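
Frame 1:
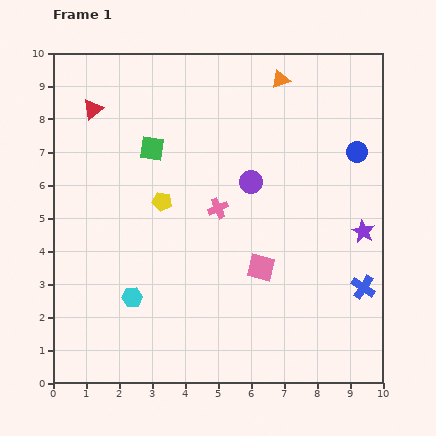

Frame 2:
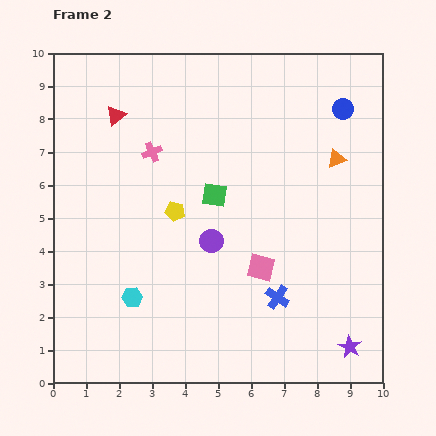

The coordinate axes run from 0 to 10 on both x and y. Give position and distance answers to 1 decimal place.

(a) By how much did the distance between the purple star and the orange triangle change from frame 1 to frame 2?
+0.5

Distance in frame 1: 5.2. Distance in frame 2: 5.7.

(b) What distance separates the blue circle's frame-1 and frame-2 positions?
1.4

The blue circle moved from (9.2, 7.0) to (8.8, 8.3), a distance of √(0.4² + 1.3²) ≈ 1.4.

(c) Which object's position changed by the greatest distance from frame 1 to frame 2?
the purple star

(moved 3.5; next 2.9)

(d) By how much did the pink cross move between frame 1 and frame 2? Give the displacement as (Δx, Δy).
(-2.0, 1.7)

The pink cross was at (5.0, 5.3) in frame 1 and (3.0, 7.0) in frame 2.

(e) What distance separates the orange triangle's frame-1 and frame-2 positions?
2.9

The orange triangle moved from (6.9, 9.2) to (8.6, 6.8), a distance of √(1.7² + 2.4²) ≈ 2.9.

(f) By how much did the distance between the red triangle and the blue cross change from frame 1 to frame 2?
-2.4

Distance in frame 1: 9.8. Distance in frame 2: 7.4.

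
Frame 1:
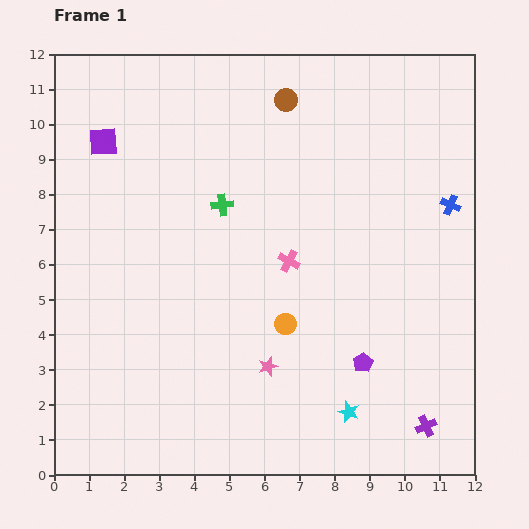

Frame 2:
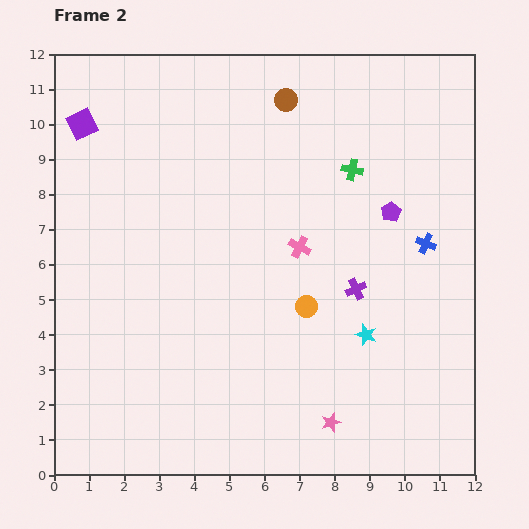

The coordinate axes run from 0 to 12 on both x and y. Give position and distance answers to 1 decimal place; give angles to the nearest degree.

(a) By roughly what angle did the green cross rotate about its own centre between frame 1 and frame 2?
18° clockwise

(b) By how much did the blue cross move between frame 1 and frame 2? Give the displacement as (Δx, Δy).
(-0.7, -1.1)

The blue cross was at (11.3, 7.7) in frame 1 and (10.6, 6.6) in frame 2.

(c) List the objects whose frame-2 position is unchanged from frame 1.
the brown circle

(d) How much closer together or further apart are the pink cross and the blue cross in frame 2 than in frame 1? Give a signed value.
-1.3

Distance in frame 1: 4.9. Distance in frame 2: 3.6.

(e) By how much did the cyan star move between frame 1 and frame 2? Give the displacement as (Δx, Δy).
(0.5, 2.2)

The cyan star was at (8.4, 1.8) in frame 1 and (8.9, 4.0) in frame 2.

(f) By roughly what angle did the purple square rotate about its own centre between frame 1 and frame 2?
21° counter-clockwise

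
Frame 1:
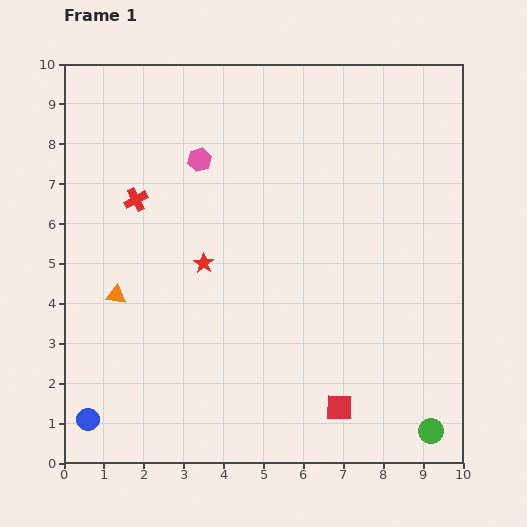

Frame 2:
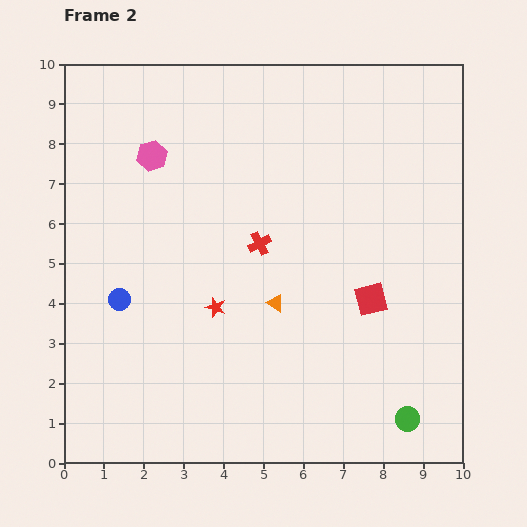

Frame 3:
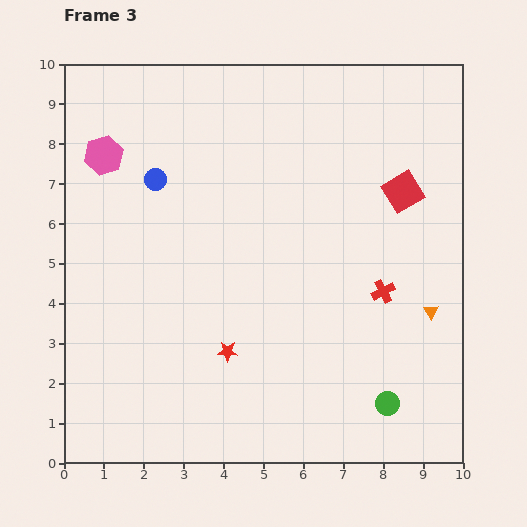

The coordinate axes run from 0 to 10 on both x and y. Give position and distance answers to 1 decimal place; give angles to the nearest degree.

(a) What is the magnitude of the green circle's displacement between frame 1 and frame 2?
0.7

The green circle moved from (9.2, 0.8) to (8.6, 1.1), a distance of √(0.6² + 0.3²) ≈ 0.7.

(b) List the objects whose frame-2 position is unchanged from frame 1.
none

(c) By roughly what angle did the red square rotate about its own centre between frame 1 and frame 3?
33° counter-clockwise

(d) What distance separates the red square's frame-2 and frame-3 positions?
2.8

The red square moved from (7.7, 4.1) to (8.5, 6.8), a distance of √(0.8² + 2.7²) ≈ 2.8.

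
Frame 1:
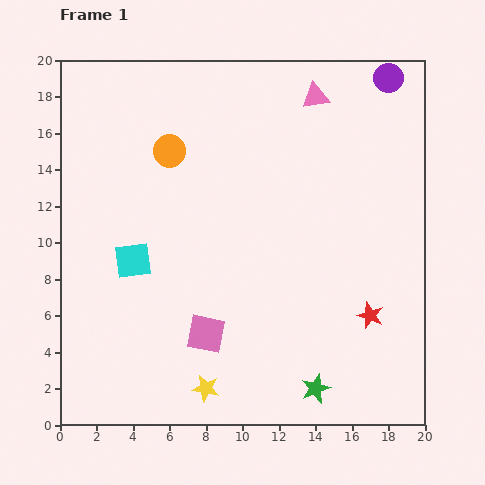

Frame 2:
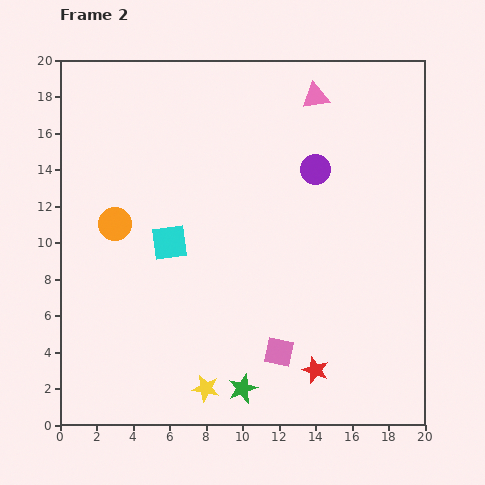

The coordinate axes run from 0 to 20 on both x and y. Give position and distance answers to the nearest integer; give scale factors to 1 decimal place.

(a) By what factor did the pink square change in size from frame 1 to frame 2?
0.8×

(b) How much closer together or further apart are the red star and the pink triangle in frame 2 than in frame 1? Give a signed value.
+3

Distance in frame 1: 12. Distance in frame 2: 15.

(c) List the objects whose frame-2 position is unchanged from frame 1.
the yellow star, the pink triangle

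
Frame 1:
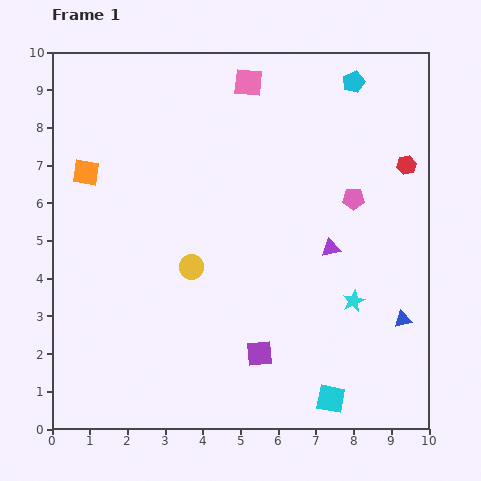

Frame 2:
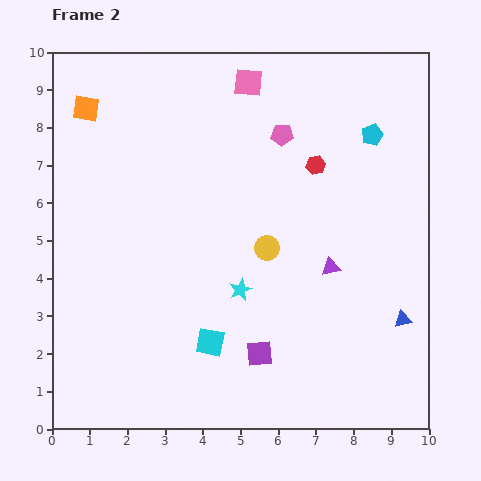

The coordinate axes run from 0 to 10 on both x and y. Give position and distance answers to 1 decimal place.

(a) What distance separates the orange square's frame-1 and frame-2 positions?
1.7

The orange square moved from (0.9, 6.8) to (0.9, 8.5), a distance of √(0.0² + 1.7²) ≈ 1.7.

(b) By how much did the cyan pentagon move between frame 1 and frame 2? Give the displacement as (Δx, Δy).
(0.5, -1.4)

The cyan pentagon was at (8.0, 9.2) in frame 1 and (8.5, 7.8) in frame 2.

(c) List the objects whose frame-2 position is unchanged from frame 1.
the pink square, the purple square, the blue triangle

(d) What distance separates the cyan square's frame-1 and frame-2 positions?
3.5

The cyan square moved from (7.4, 0.8) to (4.2, 2.3), a distance of √(3.2² + 1.5²) ≈ 3.5.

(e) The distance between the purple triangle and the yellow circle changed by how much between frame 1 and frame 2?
-1.9

Distance in frame 1: 3.7. Distance in frame 2: 1.8.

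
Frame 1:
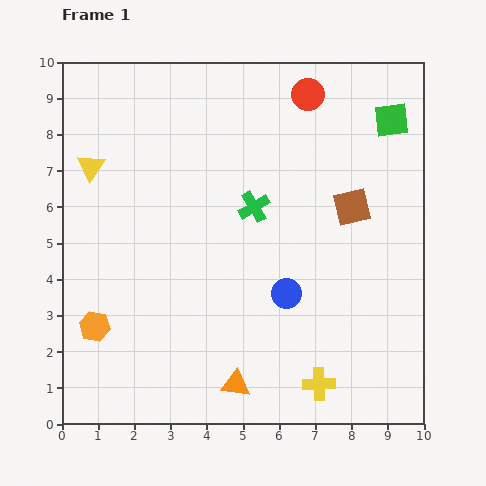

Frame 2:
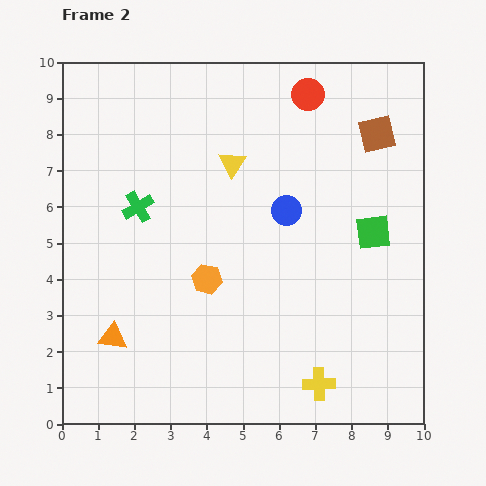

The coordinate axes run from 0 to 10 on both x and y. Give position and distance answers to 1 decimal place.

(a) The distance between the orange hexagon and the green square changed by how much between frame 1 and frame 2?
-5.2

Distance in frame 1: 10.0. Distance in frame 2: 4.8.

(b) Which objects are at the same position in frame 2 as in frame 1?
the yellow cross, the red circle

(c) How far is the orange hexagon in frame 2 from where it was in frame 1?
3.4

The orange hexagon moved from (0.9, 2.7) to (4.0, 4.0), a distance of √(3.1² + 1.3²) ≈ 3.4.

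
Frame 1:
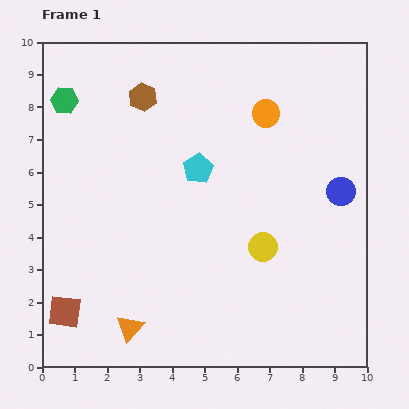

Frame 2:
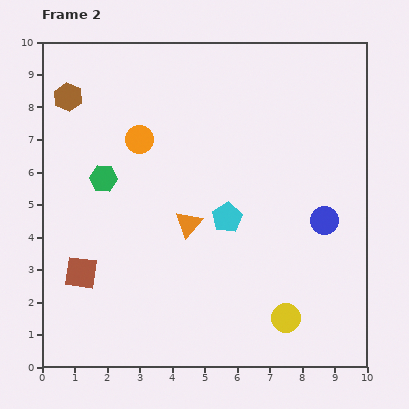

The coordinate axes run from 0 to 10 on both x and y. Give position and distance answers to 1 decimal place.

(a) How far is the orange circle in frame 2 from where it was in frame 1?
4.0

The orange circle moved from (6.9, 7.8) to (3.0, 7.0), a distance of √(3.9² + 0.8²) ≈ 4.0.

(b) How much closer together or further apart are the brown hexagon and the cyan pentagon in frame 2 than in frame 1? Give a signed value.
+3.3

Distance in frame 1: 2.8. Distance in frame 2: 6.1.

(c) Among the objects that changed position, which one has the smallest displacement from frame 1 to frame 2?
the blue circle

(moved 1.0)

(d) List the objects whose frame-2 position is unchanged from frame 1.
none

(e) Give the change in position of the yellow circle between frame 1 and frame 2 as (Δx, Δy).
(0.7, -2.2)

The yellow circle was at (6.8, 3.7) in frame 1 and (7.5, 1.5) in frame 2.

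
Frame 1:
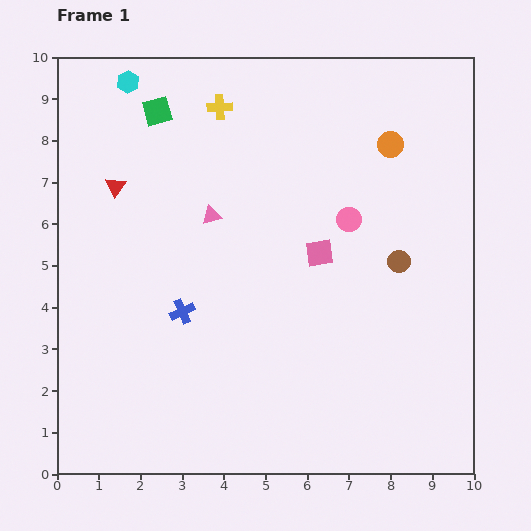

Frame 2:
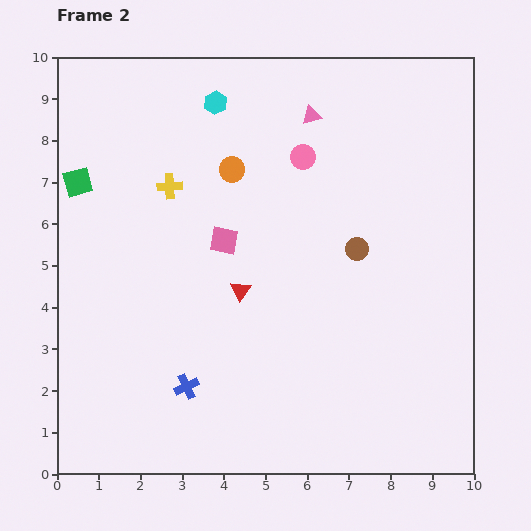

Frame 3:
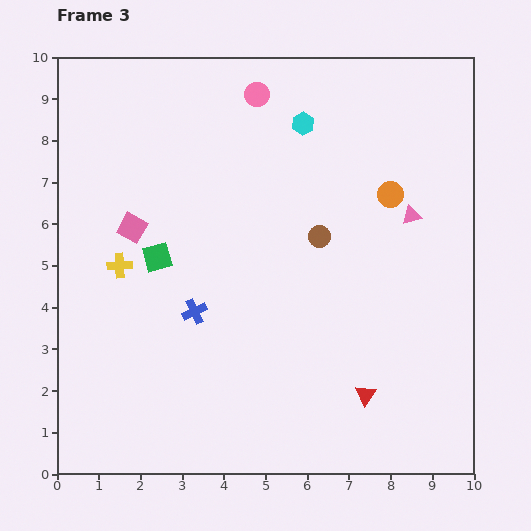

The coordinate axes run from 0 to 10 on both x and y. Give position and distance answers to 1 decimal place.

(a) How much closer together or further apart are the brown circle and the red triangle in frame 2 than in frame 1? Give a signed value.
-4.0

Distance in frame 1: 7.0. Distance in frame 2: 3.0.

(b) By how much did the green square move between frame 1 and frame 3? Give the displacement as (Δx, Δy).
(0.0, -3.5)

The green square was at (2.4, 8.7) in frame 1 and (2.4, 5.2) in frame 3.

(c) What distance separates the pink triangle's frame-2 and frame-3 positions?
3.4

The pink triangle moved from (6.1, 8.6) to (8.5, 6.2), a distance of √(2.4² + 2.4²) ≈ 3.4.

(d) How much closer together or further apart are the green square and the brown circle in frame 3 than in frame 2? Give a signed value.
-3.0

Distance in frame 2: 6.9. Distance in frame 3: 3.9.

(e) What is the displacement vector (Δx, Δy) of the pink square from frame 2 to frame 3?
(-2.2, 0.3)

The pink square was at (4.0, 5.6) in frame 2 and (1.8, 5.9) in frame 3.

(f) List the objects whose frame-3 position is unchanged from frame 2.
none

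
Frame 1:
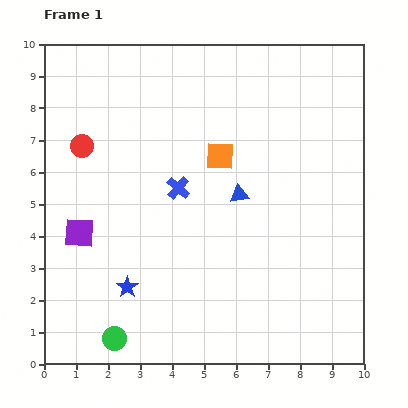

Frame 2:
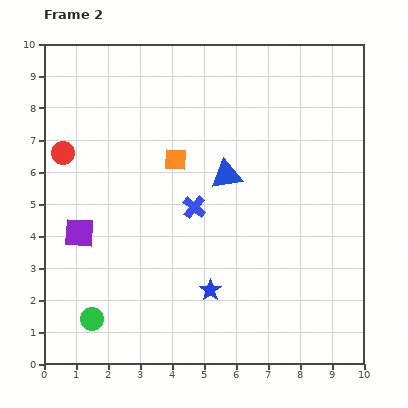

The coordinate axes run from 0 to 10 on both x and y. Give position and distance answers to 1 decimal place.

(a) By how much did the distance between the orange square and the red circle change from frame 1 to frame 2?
-0.8

Distance in frame 1: 4.3. Distance in frame 2: 3.5.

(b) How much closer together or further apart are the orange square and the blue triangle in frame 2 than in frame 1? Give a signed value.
+0.4

Distance in frame 1: 1.3. Distance in frame 2: 1.7.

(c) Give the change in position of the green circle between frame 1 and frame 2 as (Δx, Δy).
(-0.7, 0.6)

The green circle was at (2.2, 0.8) in frame 1 and (1.5, 1.4) in frame 2.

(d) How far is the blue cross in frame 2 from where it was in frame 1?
0.8

The blue cross moved from (4.2, 5.5) to (4.7, 4.9), a distance of √(0.5² + 0.6²) ≈ 0.8.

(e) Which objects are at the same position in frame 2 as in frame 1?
the purple square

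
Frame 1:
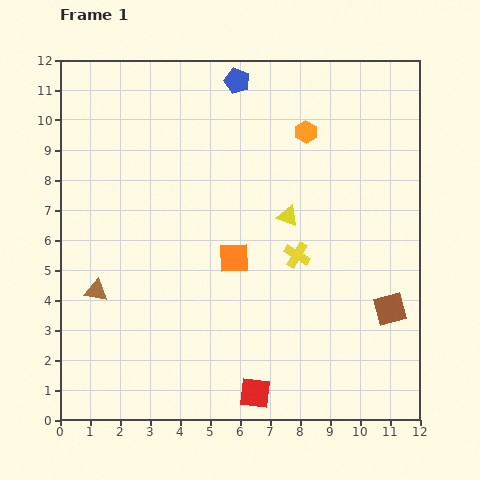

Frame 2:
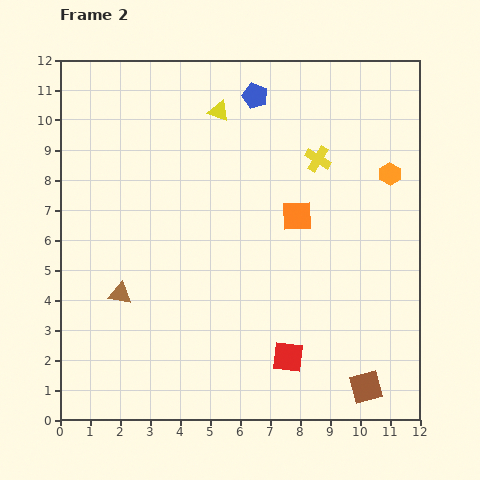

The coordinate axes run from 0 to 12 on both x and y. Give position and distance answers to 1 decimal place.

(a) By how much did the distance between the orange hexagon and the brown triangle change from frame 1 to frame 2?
+1.0

Distance in frame 1: 8.8. Distance in frame 2: 9.8.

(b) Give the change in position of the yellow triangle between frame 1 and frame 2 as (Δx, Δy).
(-2.3, 3.5)

The yellow triangle was at (7.6, 6.8) in frame 1 and (5.3, 10.3) in frame 2.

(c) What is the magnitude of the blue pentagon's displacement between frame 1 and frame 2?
0.8

The blue pentagon moved from (5.9, 11.3) to (6.5, 10.8), a distance of √(0.6² + 0.5²) ≈ 0.8.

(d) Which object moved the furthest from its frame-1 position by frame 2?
the yellow triangle

(moved 4.2; next 3.3)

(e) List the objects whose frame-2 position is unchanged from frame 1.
none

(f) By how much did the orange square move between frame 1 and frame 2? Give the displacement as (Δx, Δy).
(2.1, 1.4)

The orange square was at (5.8, 5.4) in frame 1 and (7.9, 6.8) in frame 2.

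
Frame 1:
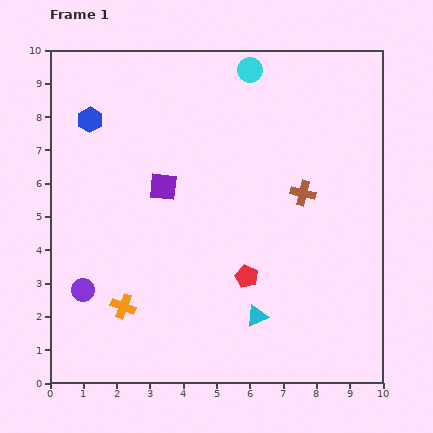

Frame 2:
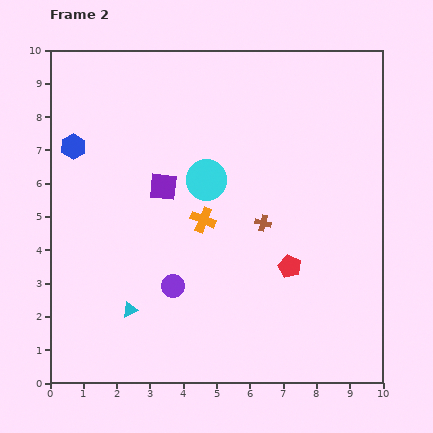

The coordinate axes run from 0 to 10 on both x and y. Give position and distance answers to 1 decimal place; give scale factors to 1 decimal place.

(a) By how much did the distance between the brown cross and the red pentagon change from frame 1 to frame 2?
-1.5

Distance in frame 1: 3.0. Distance in frame 2: 1.5.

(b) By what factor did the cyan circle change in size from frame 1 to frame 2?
1.6×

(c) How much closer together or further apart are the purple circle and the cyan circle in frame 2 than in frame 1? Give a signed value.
-4.9

Distance in frame 1: 8.3. Distance in frame 2: 3.4.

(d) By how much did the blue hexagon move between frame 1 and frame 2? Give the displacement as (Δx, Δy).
(-0.5, -0.8)

The blue hexagon was at (1.2, 7.9) in frame 1 and (0.7, 7.1) in frame 2.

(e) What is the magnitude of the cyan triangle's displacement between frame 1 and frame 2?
3.8

The cyan triangle moved from (6.2, 2.0) to (2.4, 2.2), a distance of √(3.8² + 0.2²) ≈ 3.8.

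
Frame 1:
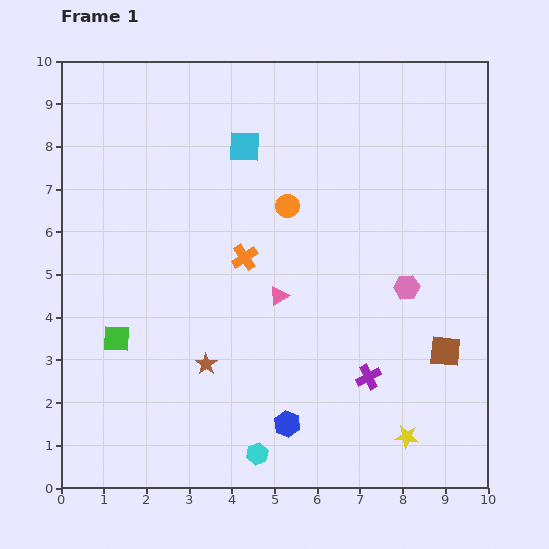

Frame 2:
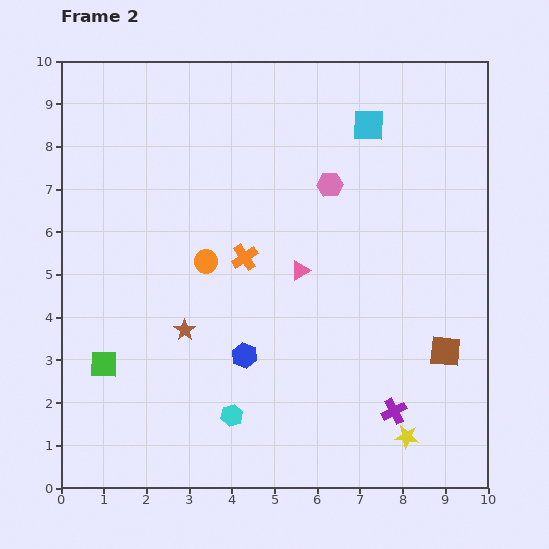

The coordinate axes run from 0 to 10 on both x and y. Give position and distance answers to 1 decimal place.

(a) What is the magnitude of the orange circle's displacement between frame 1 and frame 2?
2.3

The orange circle moved from (5.3, 6.6) to (3.4, 5.3), a distance of √(1.9² + 1.3²) ≈ 2.3.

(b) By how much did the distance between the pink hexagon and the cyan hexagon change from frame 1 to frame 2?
+0.7

Distance in frame 1: 5.2. Distance in frame 2: 5.9.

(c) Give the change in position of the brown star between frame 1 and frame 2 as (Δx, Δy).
(-0.5, 0.8)

The brown star was at (3.4, 2.9) in frame 1 and (2.9, 3.7) in frame 2.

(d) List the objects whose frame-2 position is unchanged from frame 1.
the yellow star, the brown square, the orange cross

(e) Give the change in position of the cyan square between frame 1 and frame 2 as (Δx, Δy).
(2.9, 0.5)

The cyan square was at (4.3, 8.0) in frame 1 and (7.2, 8.5) in frame 2.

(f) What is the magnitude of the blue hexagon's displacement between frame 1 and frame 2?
1.9

The blue hexagon moved from (5.3, 1.5) to (4.3, 3.1), a distance of √(1.0² + 1.6²) ≈ 1.9.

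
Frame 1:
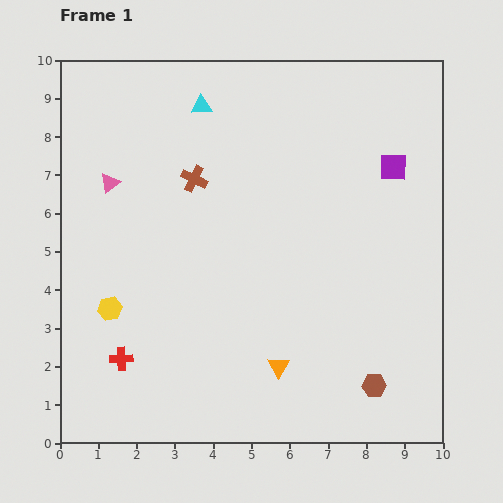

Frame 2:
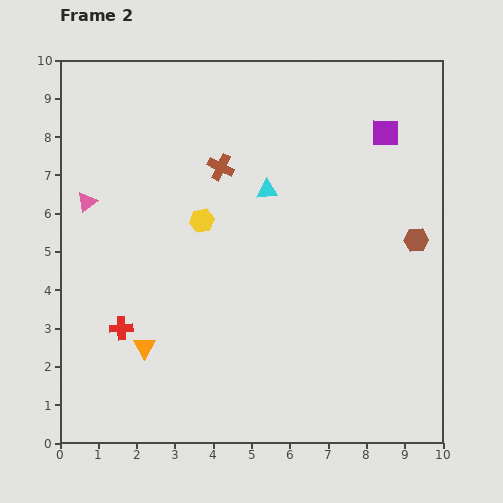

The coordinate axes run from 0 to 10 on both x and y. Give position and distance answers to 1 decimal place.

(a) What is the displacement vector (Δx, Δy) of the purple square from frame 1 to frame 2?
(-0.2, 0.9)

The purple square was at (8.7, 7.2) in frame 1 and (8.5, 8.1) in frame 2.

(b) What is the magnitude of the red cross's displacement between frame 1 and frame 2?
0.8

The red cross moved from (1.6, 2.2) to (1.6, 3.0), a distance of √(0.0² + 0.8²) ≈ 0.8.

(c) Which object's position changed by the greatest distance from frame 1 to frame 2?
the brown hexagon

(moved 4.0; next 3.5)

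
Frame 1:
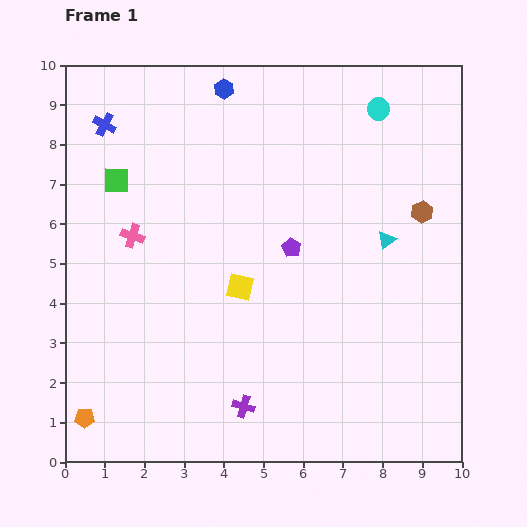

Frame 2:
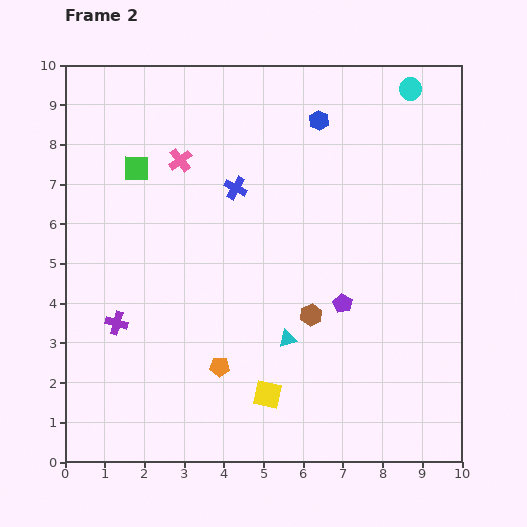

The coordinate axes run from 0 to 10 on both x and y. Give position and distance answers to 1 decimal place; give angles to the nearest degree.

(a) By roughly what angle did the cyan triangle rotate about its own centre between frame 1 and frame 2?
22° clockwise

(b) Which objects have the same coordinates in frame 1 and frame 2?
none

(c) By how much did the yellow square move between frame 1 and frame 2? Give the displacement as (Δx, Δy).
(0.7, -2.7)

The yellow square was at (4.4, 4.4) in frame 1 and (5.1, 1.7) in frame 2.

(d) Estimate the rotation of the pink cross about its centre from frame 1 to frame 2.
34° clockwise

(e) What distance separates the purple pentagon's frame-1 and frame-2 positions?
1.9

The purple pentagon moved from (5.7, 5.4) to (7.0, 4.0), a distance of √(1.3² + 1.4²) ≈ 1.9.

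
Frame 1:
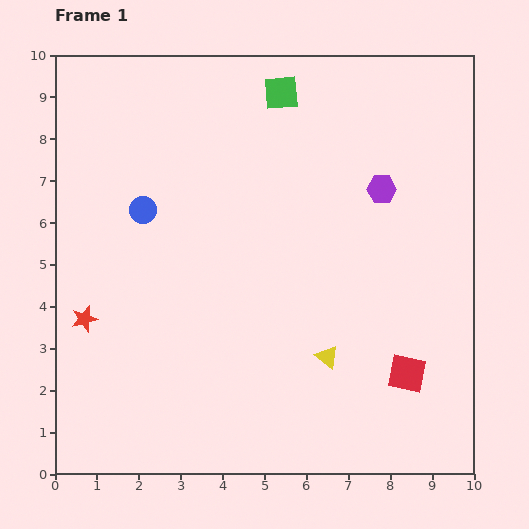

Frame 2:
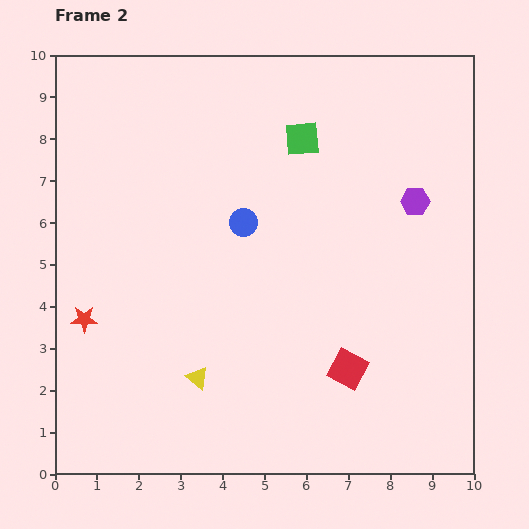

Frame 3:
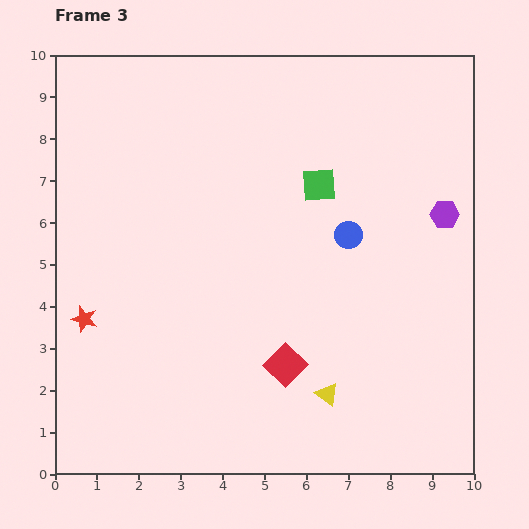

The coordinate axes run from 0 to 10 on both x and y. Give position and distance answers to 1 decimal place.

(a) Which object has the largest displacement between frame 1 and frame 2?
the yellow triangle

(moved 3.1; next 2.4)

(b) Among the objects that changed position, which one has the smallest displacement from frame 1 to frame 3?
the yellow triangle

(moved 0.9)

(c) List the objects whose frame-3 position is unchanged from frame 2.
the red star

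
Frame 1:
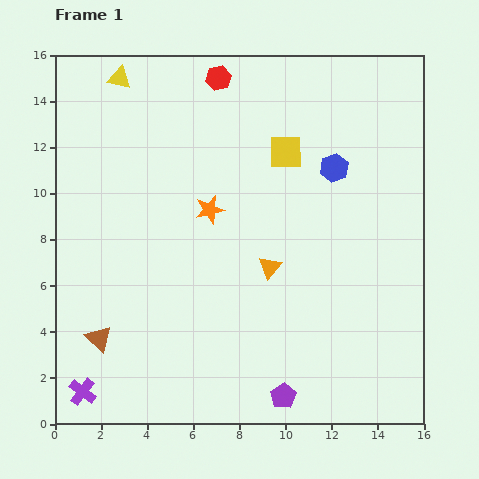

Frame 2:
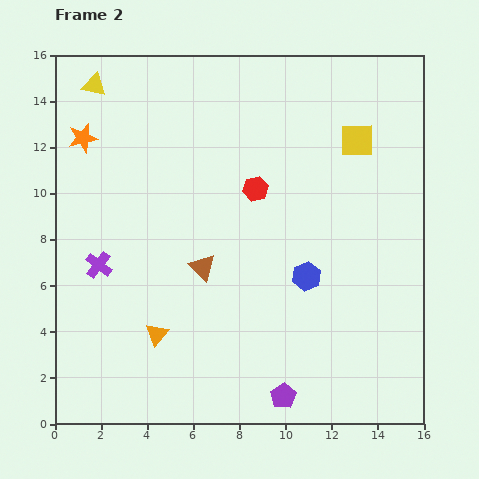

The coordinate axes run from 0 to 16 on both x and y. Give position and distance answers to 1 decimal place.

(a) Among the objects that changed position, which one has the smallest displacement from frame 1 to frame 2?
the yellow triangle

(moved 1.1)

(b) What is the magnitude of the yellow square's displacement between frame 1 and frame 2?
3.1

The yellow square moved from (10.0, 11.8) to (13.1, 12.3), a distance of √(3.1² + 0.5²) ≈ 3.1.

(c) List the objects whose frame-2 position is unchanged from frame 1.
the purple pentagon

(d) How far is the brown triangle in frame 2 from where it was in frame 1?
5.5

The brown triangle moved from (1.9, 3.7) to (6.4, 6.8), a distance of √(4.5² + 3.1²) ≈ 5.5.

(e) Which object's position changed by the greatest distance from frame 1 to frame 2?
the orange star

(moved 6.3; next 5.7)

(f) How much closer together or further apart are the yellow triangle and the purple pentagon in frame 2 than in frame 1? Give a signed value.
+0.3

Distance in frame 1: 15.5. Distance in frame 2: 15.8.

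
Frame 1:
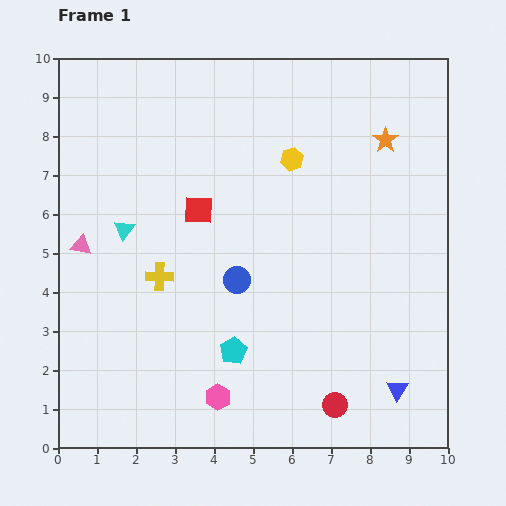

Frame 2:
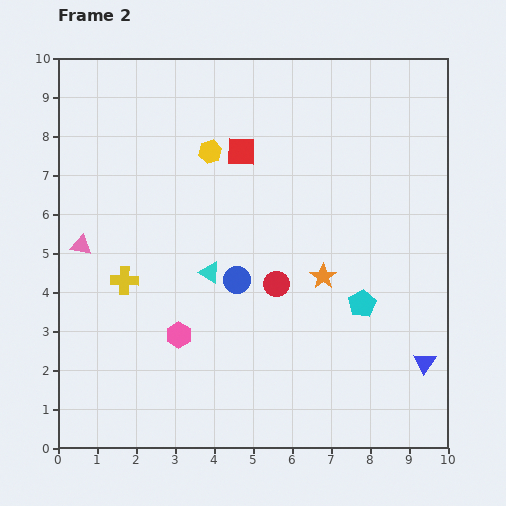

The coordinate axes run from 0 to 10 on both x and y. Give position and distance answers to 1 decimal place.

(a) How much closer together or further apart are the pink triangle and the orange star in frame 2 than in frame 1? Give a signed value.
-2.0

Distance in frame 1: 8.3. Distance in frame 2: 6.3.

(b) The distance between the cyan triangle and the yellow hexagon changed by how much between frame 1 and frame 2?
-1.6

Distance in frame 1: 4.7. Distance in frame 2: 3.1.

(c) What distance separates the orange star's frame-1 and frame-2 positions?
3.8

The orange star moved from (8.4, 7.9) to (6.8, 4.4), a distance of √(1.6² + 3.5²) ≈ 3.8.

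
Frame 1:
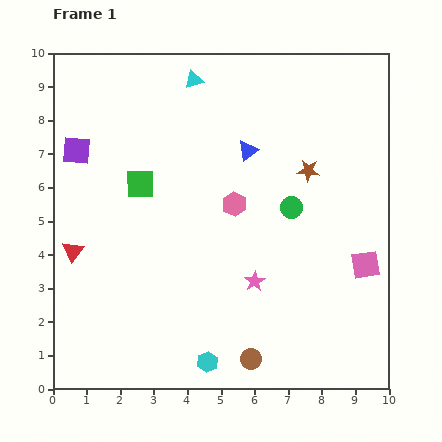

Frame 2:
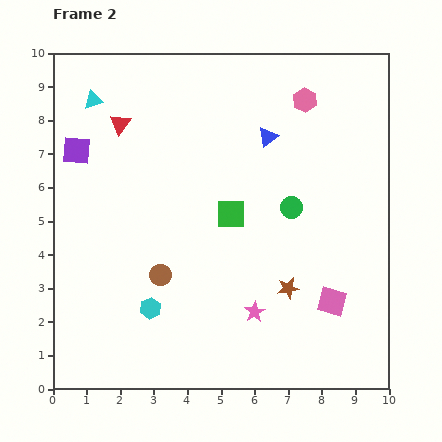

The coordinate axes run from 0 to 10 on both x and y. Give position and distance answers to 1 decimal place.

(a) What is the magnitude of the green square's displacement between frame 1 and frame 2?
2.8

The green square moved from (2.6, 6.1) to (5.3, 5.2), a distance of √(2.7² + 0.9²) ≈ 2.8.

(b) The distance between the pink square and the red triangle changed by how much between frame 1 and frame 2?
-0.5

Distance in frame 1: 8.7. Distance in frame 2: 8.2.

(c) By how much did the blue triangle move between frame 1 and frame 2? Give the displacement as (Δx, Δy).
(0.6, 0.4)

The blue triangle was at (5.8, 7.1) in frame 1 and (6.4, 7.5) in frame 2.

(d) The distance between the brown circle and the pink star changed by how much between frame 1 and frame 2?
+0.7

Distance in frame 1: 2.3. Distance in frame 2: 3.0.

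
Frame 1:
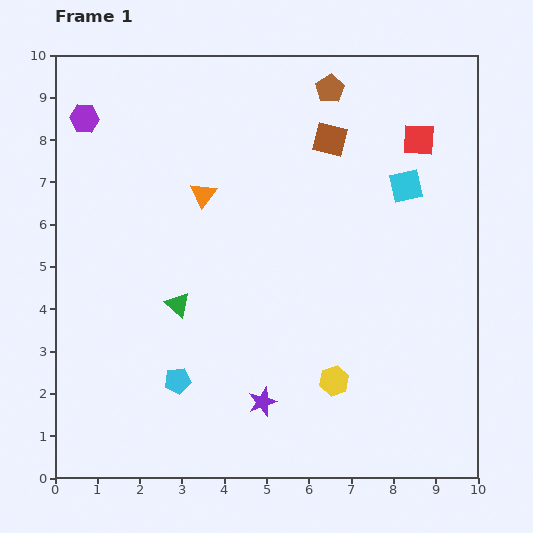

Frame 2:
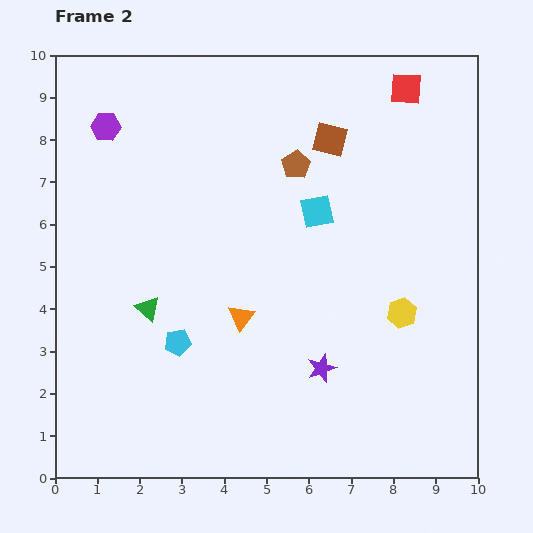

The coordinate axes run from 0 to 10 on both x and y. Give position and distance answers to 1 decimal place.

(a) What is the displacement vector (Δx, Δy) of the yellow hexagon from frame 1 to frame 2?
(1.6, 1.6)

The yellow hexagon was at (6.6, 2.3) in frame 1 and (8.2, 3.9) in frame 2.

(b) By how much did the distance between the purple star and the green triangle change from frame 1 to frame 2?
+1.3

Distance in frame 1: 3.0. Distance in frame 2: 4.3.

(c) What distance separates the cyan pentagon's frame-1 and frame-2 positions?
0.9

The cyan pentagon moved from (2.9, 2.3) to (2.9, 3.2), a distance of √(0.0² + 0.9²) ≈ 0.9.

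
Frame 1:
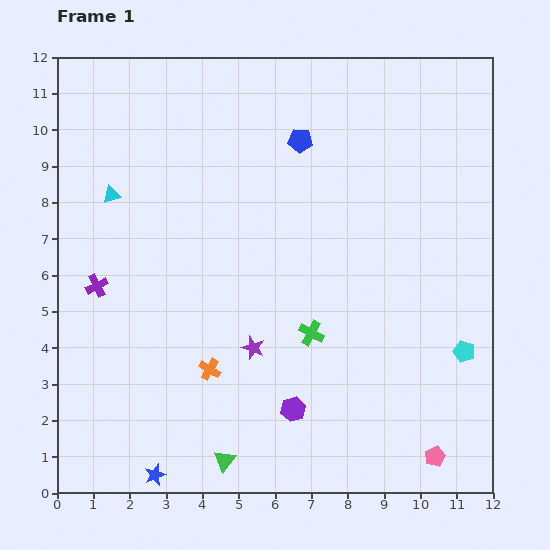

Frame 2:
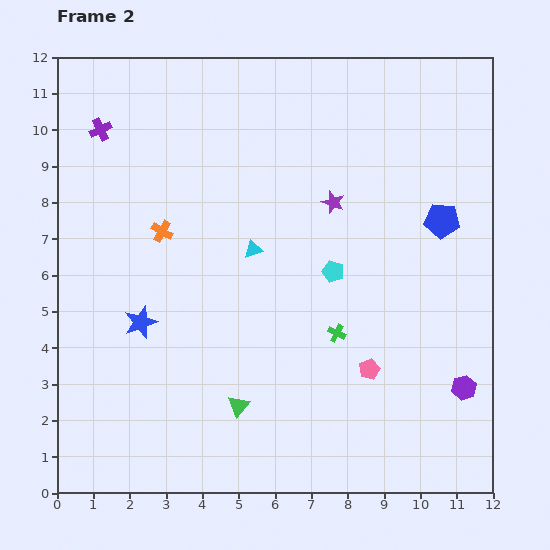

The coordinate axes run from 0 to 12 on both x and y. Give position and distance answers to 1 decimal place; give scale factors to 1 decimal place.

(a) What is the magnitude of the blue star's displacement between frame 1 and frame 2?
4.2

The blue star moved from (2.7, 0.5) to (2.3, 4.7), a distance of √(0.4² + 4.2²) ≈ 4.2.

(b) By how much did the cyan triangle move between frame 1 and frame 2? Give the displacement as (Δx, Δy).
(3.9, -1.5)

The cyan triangle was at (1.5, 8.2) in frame 1 and (5.4, 6.7) in frame 2.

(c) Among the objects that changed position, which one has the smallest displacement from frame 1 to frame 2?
the green cross

(moved 0.7)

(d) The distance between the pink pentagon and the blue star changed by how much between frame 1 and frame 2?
-1.3

Distance in frame 1: 7.7. Distance in frame 2: 6.4.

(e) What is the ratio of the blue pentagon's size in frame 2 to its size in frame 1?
1.4×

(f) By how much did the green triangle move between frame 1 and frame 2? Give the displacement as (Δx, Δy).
(0.4, 1.5)

The green triangle was at (4.6, 0.9) in frame 1 and (5.0, 2.4) in frame 2.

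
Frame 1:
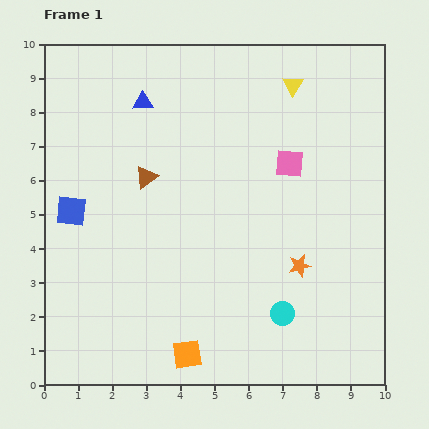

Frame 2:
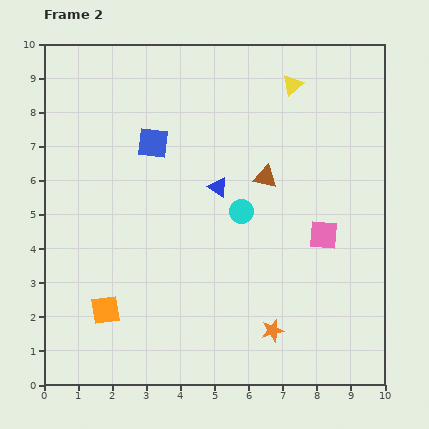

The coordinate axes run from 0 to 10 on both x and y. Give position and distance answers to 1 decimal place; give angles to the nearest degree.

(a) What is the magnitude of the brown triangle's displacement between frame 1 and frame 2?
3.5

The brown triangle moved from (3.0, 6.1) to (6.5, 6.1), a distance of √(3.5² + 0.0²) ≈ 3.5.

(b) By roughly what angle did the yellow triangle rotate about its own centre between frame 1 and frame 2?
17° clockwise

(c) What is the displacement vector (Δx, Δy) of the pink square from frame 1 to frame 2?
(1.0, -2.1)

The pink square was at (7.2, 6.5) in frame 1 and (8.2, 4.4) in frame 2.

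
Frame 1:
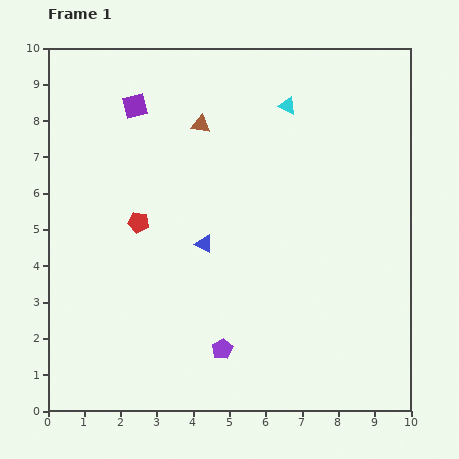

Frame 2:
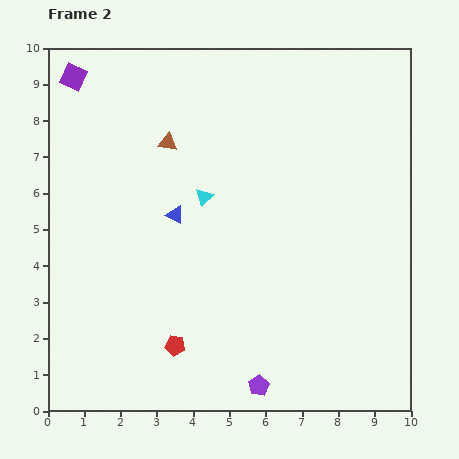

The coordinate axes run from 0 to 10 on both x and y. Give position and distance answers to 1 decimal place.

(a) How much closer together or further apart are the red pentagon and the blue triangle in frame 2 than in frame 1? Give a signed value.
+1.7

Distance in frame 1: 1.9. Distance in frame 2: 3.6.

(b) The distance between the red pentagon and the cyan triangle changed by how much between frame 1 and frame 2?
-1.0

Distance in frame 1: 5.2. Distance in frame 2: 4.2.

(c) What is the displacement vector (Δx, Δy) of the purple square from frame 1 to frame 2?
(-1.7, 0.8)

The purple square was at (2.4, 8.4) in frame 1 and (0.7, 9.2) in frame 2.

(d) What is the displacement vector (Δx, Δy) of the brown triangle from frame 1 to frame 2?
(-0.9, -0.5)

The brown triangle was at (4.2, 7.9) in frame 1 and (3.3, 7.4) in frame 2.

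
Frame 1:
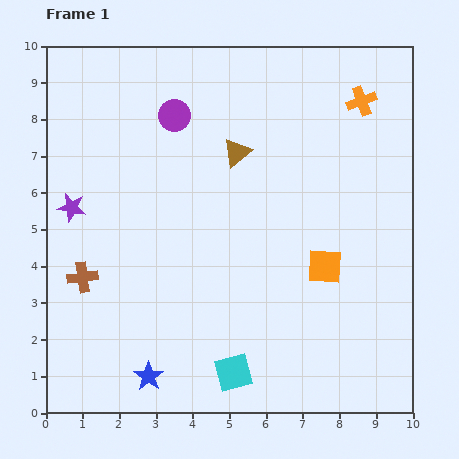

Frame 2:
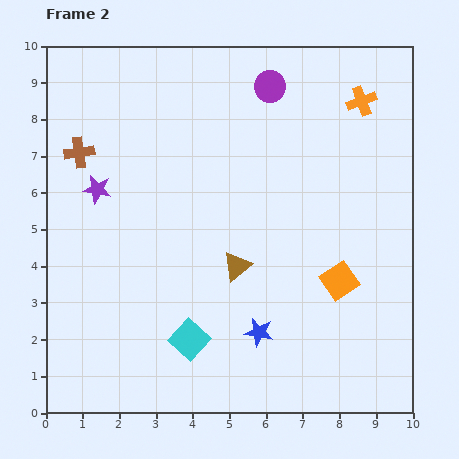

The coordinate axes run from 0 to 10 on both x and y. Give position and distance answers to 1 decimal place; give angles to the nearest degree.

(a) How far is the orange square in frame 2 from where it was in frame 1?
0.6

The orange square moved from (7.6, 4.0) to (8.0, 3.6), a distance of √(0.4² + 0.4²) ≈ 0.6.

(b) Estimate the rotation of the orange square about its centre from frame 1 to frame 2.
38° counter-clockwise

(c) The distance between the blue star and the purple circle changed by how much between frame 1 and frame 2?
-0.4

Distance in frame 1: 7.1. Distance in frame 2: 6.7.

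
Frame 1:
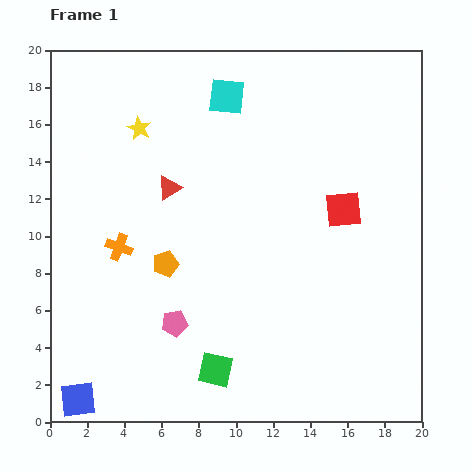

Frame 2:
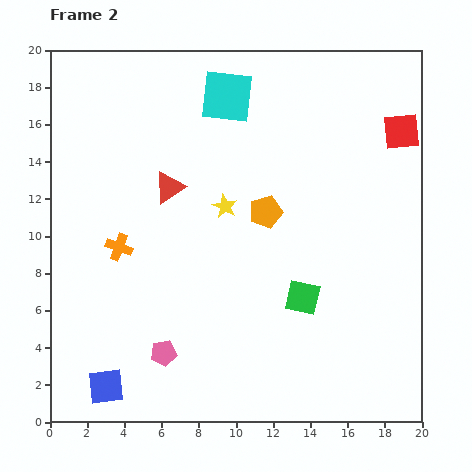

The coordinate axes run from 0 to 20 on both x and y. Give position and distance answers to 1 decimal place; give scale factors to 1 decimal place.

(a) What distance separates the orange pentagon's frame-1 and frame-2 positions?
6.1

The orange pentagon moved from (6.2, 8.5) to (11.6, 11.3), a distance of √(5.4² + 2.8²) ≈ 6.1.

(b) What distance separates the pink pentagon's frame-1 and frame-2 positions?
1.7

The pink pentagon moved from (6.7, 5.3) to (6.1, 3.7), a distance of √(0.6² + 1.6²) ≈ 1.7.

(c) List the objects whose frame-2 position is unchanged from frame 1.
the orange cross, the cyan square, the red triangle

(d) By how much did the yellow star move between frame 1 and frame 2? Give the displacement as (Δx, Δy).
(4.6, -4.2)

The yellow star was at (4.8, 15.8) in frame 1 and (9.4, 11.6) in frame 2.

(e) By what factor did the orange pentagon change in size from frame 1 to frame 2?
1.3×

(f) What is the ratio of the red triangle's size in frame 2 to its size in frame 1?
1.3×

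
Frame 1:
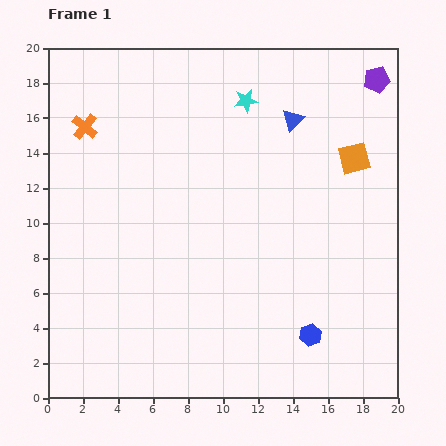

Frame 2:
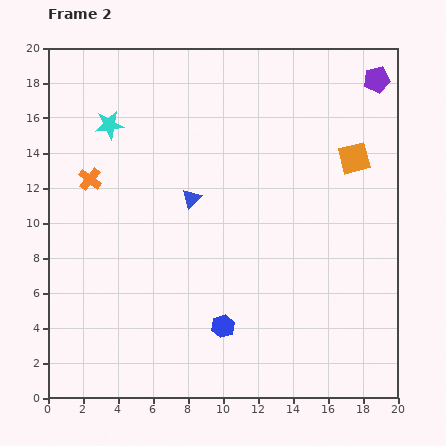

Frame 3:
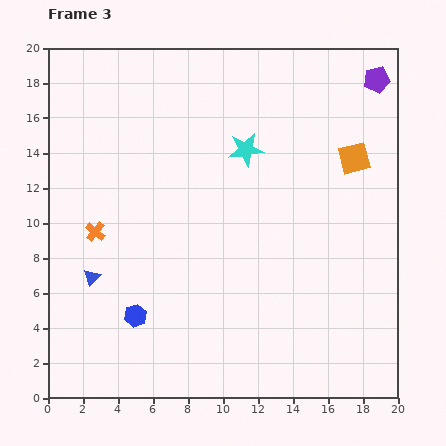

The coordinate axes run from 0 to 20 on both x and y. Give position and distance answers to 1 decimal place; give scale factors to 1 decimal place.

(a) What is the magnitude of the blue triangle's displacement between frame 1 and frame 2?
7.3

The blue triangle moved from (14.0, 15.9) to (8.2, 11.4), a distance of √(5.8² + 4.5²) ≈ 7.3.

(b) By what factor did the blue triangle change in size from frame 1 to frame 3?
0.7×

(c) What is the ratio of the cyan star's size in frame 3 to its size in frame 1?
1.4×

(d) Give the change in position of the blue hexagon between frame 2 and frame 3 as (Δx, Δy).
(-5.0, 0.6)

The blue hexagon was at (10.0, 4.1) in frame 2 and (5.0, 4.7) in frame 3.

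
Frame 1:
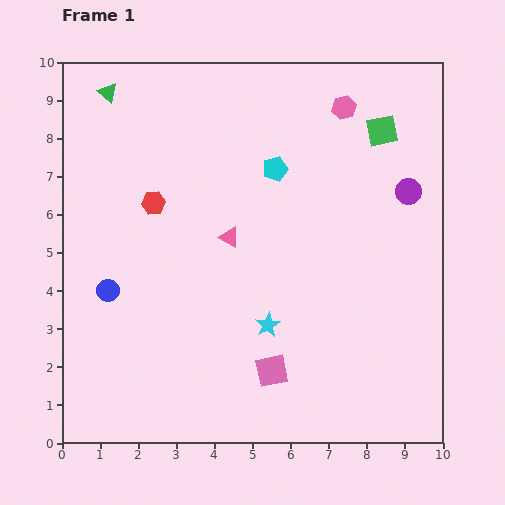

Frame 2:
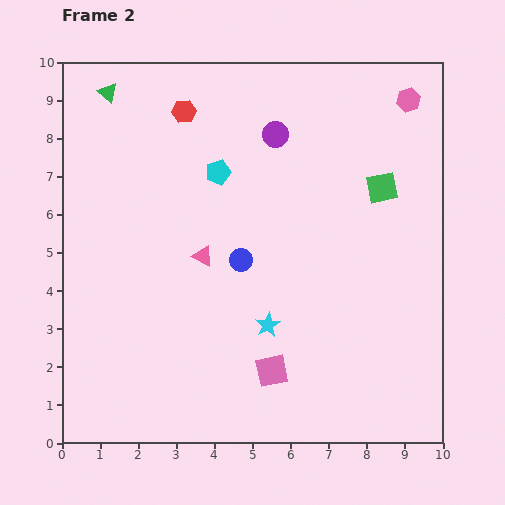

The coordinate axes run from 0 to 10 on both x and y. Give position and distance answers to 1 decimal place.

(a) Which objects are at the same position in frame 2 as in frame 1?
the cyan star, the pink square, the green triangle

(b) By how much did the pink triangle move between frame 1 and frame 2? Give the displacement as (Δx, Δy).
(-0.7, -0.5)

The pink triangle was at (4.4, 5.4) in frame 1 and (3.7, 4.9) in frame 2.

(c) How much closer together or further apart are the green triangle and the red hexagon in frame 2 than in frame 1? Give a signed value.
-1.0

Distance in frame 1: 3.1. Distance in frame 2: 2.1.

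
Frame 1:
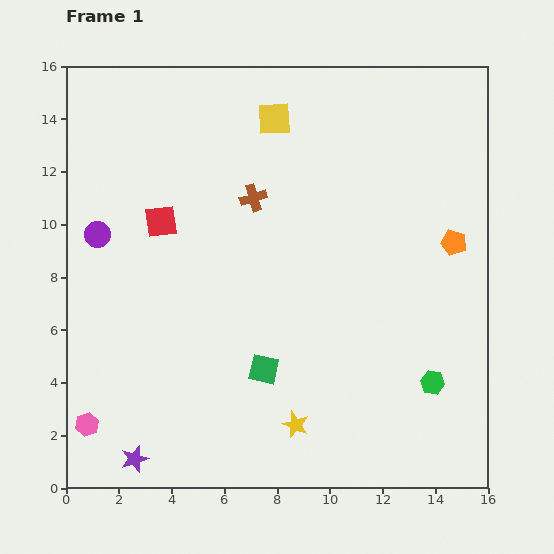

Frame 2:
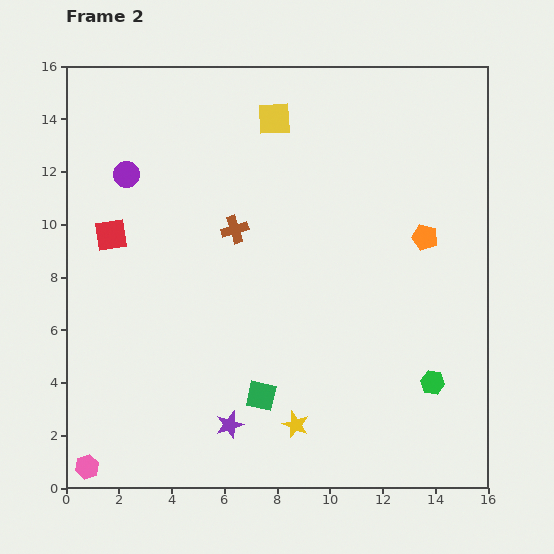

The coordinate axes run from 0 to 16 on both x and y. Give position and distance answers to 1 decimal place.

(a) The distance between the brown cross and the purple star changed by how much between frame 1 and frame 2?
-3.5

Distance in frame 1: 10.9. Distance in frame 2: 7.4.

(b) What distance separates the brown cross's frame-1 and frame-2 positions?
1.4

The brown cross moved from (7.1, 11.0) to (6.4, 9.8), a distance of √(0.7² + 1.2²) ≈ 1.4.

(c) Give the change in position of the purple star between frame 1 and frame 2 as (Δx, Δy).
(3.6, 1.3)

The purple star was at (2.6, 1.1) in frame 1 and (6.2, 2.4) in frame 2.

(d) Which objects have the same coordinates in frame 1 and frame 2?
the yellow square, the yellow star, the green hexagon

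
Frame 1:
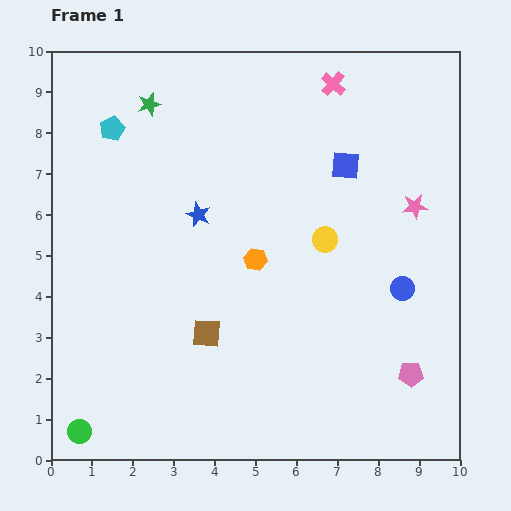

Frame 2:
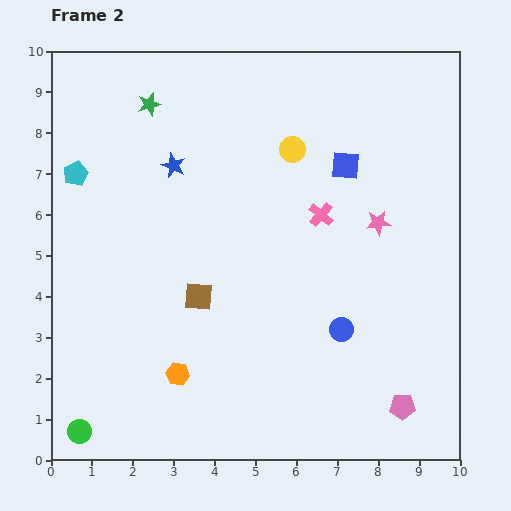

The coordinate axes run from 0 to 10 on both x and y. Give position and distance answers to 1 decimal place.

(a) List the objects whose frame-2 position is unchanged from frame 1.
the blue square, the green circle, the green star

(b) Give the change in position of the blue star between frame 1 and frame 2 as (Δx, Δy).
(-0.6, 1.2)

The blue star was at (3.6, 6.0) in frame 1 and (3.0, 7.2) in frame 2.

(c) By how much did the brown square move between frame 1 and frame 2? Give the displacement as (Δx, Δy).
(-0.2, 0.9)

The brown square was at (3.8, 3.1) in frame 1 and (3.6, 4.0) in frame 2.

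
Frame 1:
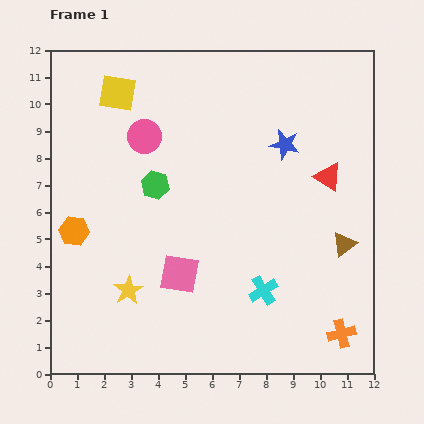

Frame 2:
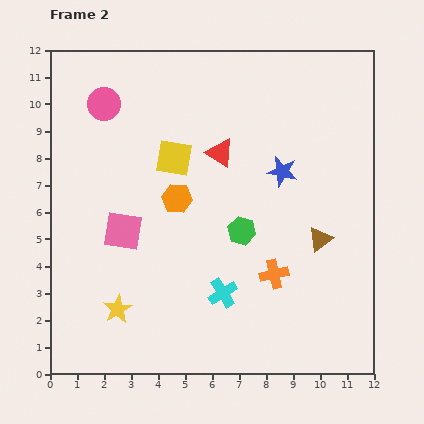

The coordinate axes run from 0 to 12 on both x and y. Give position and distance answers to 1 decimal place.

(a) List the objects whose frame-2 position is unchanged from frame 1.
none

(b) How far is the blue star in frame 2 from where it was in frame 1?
1.0

The blue star moved from (8.7, 8.5) to (8.6, 7.5), a distance of √(0.1² + 1.0²) ≈ 1.0.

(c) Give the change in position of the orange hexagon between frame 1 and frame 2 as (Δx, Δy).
(3.8, 1.2)

The orange hexagon was at (0.9, 5.3) in frame 1 and (4.7, 6.5) in frame 2.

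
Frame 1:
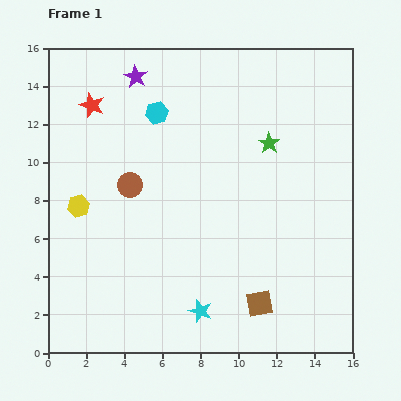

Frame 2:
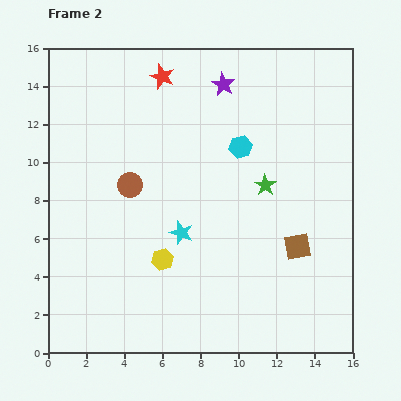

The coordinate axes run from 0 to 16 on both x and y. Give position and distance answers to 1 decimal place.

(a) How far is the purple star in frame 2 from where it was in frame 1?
4.6

The purple star moved from (4.6, 14.5) to (9.2, 14.1), a distance of √(4.6² + 0.4²) ≈ 4.6.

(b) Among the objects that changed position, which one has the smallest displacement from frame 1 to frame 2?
the green star

(moved 2.2)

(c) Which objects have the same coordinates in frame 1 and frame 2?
the brown circle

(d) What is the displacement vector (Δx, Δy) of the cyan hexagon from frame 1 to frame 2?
(4.4, -1.8)

The cyan hexagon was at (5.7, 12.6) in frame 1 and (10.1, 10.8) in frame 2.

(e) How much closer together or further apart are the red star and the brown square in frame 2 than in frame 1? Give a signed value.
-2.2

Distance in frame 1: 13.6. Distance in frame 2: 11.4.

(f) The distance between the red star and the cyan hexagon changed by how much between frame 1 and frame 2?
+2.1

Distance in frame 1: 3.4. Distance in frame 2: 5.5.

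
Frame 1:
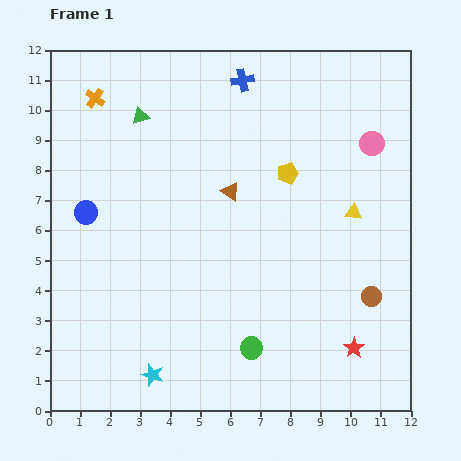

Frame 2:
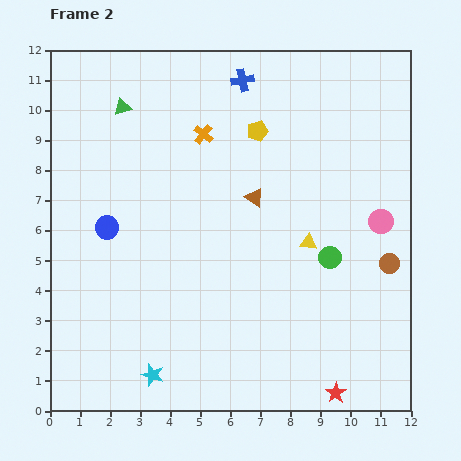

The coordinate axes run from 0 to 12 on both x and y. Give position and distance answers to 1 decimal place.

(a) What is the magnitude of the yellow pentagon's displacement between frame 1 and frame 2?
1.7

The yellow pentagon moved from (7.9, 7.9) to (6.9, 9.3), a distance of √(1.0² + 1.4²) ≈ 1.7.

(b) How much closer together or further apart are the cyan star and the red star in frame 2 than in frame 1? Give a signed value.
-0.7

Distance in frame 1: 6.8. Distance in frame 2: 6.1.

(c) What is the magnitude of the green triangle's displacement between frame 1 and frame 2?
0.7

The green triangle moved from (3.0, 9.8) to (2.4, 10.1), a distance of √(0.6² + 0.3²) ≈ 0.7.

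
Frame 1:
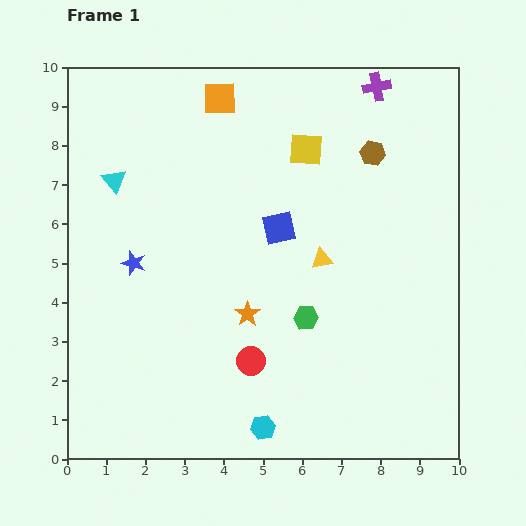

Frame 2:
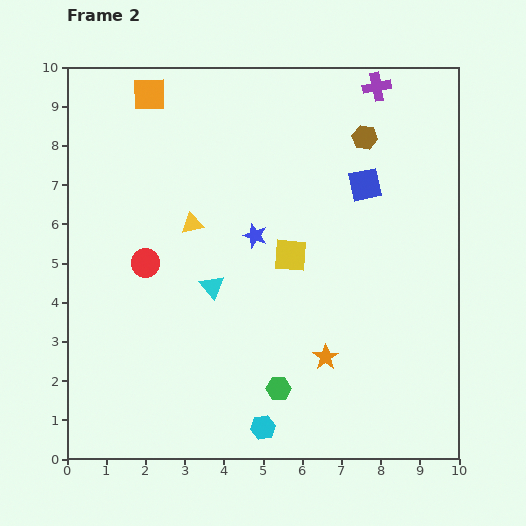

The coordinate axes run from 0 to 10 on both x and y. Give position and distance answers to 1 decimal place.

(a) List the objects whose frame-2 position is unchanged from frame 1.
the cyan hexagon, the purple cross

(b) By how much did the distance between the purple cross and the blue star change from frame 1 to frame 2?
-2.8

Distance in frame 1: 7.7. Distance in frame 2: 4.9.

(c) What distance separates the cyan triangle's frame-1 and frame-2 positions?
3.7

The cyan triangle moved from (1.2, 7.1) to (3.7, 4.4), a distance of √(2.5² + 2.7²) ≈ 3.7.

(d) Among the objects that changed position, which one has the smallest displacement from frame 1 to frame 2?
the brown hexagon

(moved 0.4)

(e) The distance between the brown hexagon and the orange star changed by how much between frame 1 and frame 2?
+0.5

Distance in frame 1: 5.2. Distance in frame 2: 5.7.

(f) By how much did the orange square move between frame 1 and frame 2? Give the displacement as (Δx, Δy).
(-1.8, 0.1)

The orange square was at (3.9, 9.2) in frame 1 and (2.1, 9.3) in frame 2.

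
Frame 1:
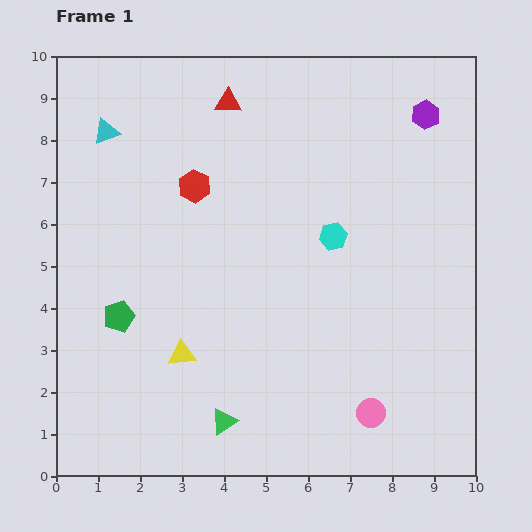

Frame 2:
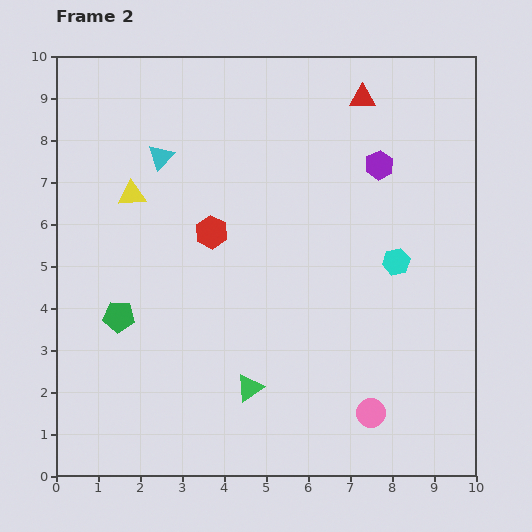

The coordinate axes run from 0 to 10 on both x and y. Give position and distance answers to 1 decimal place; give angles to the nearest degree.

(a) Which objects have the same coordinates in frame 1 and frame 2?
the pink circle, the green pentagon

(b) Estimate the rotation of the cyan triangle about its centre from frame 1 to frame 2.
26° counter-clockwise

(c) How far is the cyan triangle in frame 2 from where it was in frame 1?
1.4

The cyan triangle moved from (1.2, 8.2) to (2.5, 7.6), a distance of √(1.3² + 0.6²) ≈ 1.4.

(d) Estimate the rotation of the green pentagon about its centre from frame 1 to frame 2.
24° clockwise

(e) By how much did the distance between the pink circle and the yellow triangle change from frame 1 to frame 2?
+3.0

Distance in frame 1: 4.7. Distance in frame 2: 7.7.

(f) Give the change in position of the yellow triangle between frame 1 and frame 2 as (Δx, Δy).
(-1.2, 3.8)

The yellow triangle was at (3.0, 2.9) in frame 1 and (1.8, 6.7) in frame 2.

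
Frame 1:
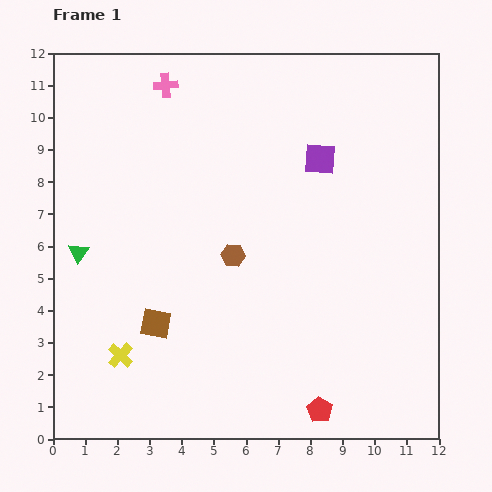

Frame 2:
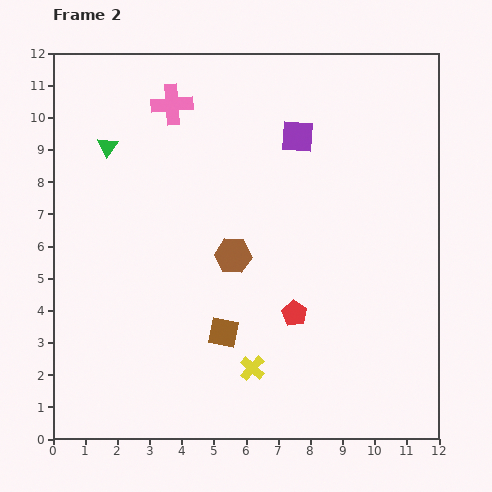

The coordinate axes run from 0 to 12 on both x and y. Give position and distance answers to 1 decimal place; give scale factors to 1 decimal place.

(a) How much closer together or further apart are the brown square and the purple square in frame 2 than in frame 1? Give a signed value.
-0.7

Distance in frame 1: 7.2. Distance in frame 2: 6.5.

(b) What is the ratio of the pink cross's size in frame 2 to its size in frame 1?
1.7×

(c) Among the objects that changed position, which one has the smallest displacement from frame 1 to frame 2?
the pink cross

(moved 0.6)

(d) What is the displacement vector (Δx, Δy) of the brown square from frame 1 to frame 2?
(2.1, -0.3)

The brown square was at (3.2, 3.6) in frame 1 and (5.3, 3.3) in frame 2.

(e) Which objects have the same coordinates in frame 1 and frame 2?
the brown hexagon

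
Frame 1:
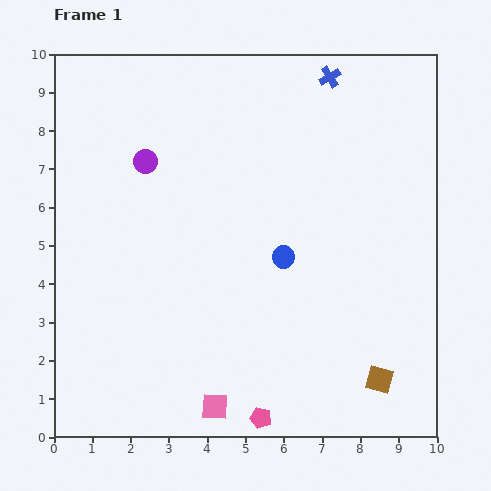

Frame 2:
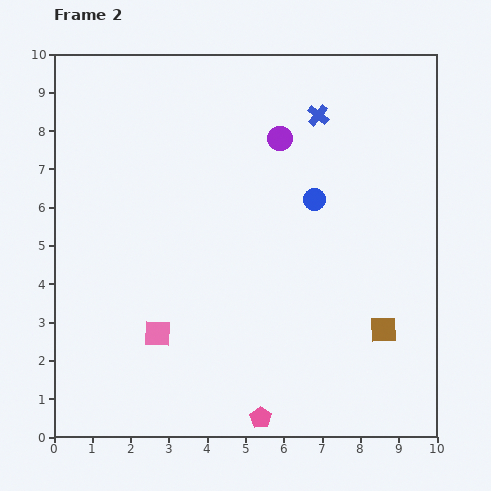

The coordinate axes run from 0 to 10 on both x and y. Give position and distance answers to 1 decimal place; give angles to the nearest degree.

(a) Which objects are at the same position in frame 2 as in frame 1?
the pink pentagon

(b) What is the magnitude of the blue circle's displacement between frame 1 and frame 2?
1.7

The blue circle moved from (6.0, 4.7) to (6.8, 6.2), a distance of √(0.8² + 1.5²) ≈ 1.7.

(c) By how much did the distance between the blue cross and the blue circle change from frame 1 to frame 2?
-2.7

Distance in frame 1: 4.9. Distance in frame 2: 2.2.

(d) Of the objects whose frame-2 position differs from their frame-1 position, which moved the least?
the blue cross

(moved 1.0)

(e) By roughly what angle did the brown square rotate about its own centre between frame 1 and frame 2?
16° counter-clockwise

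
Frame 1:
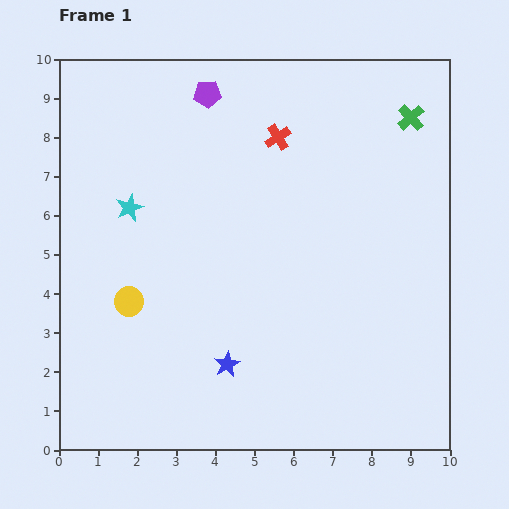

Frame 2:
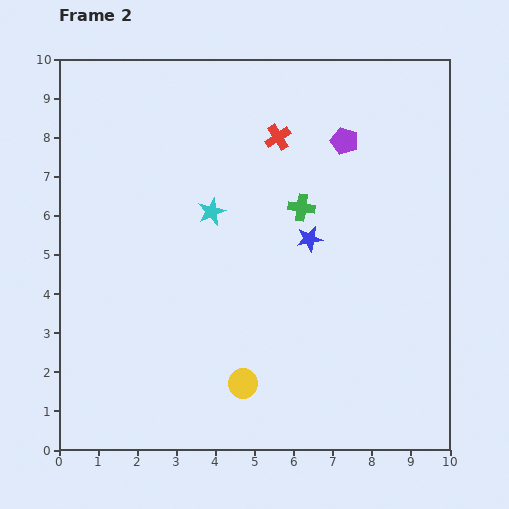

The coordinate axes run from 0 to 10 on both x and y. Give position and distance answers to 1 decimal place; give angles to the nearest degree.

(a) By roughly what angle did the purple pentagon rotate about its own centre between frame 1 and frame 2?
22° clockwise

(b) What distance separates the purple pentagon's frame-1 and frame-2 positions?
3.7

The purple pentagon moved from (3.8, 9.1) to (7.3, 7.9), a distance of √(3.5² + 1.2²) ≈ 3.7.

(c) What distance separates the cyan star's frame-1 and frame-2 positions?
2.1

The cyan star moved from (1.8, 6.2) to (3.9, 6.1), a distance of √(2.1² + 0.1²) ≈ 2.1.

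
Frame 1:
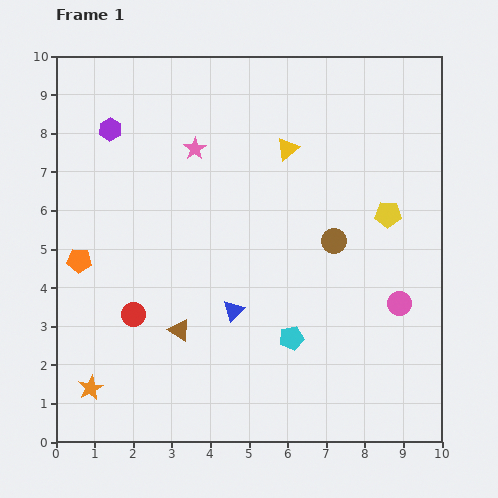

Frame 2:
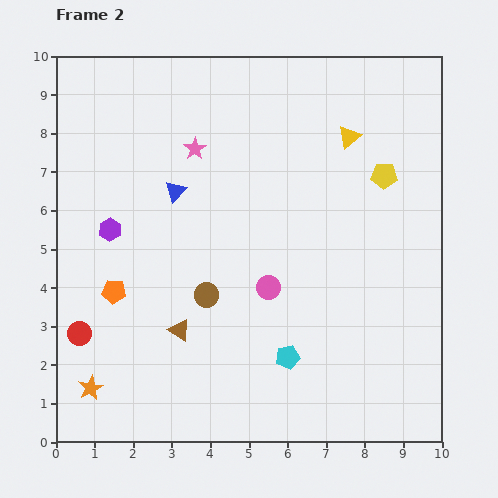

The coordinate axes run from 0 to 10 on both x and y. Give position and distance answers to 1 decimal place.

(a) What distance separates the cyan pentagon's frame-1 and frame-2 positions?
0.5

The cyan pentagon moved from (6.1, 2.7) to (6.0, 2.2), a distance of √(0.1² + 0.5²) ≈ 0.5.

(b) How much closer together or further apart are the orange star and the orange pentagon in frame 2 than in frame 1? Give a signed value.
-0.7

Distance in frame 1: 3.3. Distance in frame 2: 2.6.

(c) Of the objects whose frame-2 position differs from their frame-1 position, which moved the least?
the cyan pentagon

(moved 0.5)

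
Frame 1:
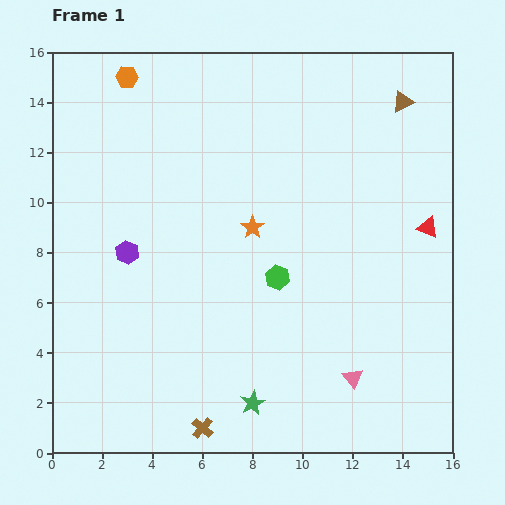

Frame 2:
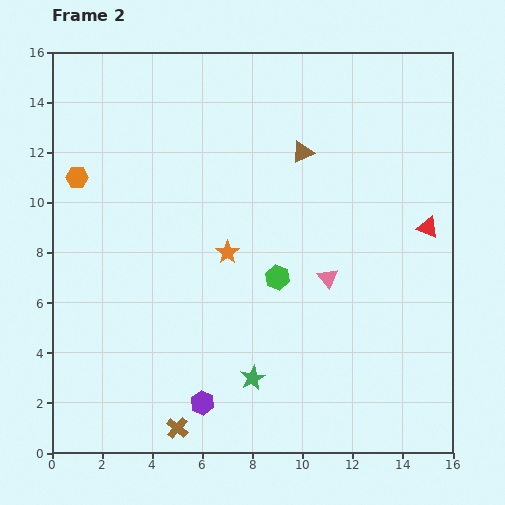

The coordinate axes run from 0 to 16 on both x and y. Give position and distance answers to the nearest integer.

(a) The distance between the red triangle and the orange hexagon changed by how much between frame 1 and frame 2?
+1

Distance in frame 1: 13. Distance in frame 2: 14.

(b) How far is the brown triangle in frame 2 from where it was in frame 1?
4

The brown triangle moved from (14, 14) to (10, 12), a distance of √(4² + 2²) ≈ 4.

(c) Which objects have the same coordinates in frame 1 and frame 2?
the red triangle, the green hexagon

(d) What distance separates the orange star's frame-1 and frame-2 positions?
1

The orange star moved from (8, 9) to (7, 8), a distance of √(1² + 1²) ≈ 1.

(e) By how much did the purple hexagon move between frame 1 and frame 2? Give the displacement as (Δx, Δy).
(3, -6)

The purple hexagon was at (3, 8) in frame 1 and (6, 2) in frame 2.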